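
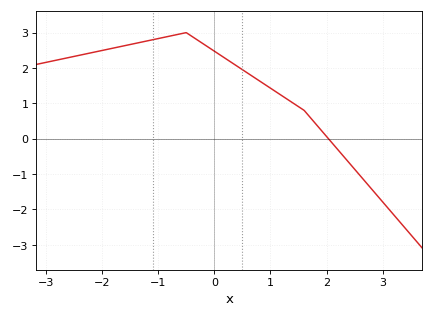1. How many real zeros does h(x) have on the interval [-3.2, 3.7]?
1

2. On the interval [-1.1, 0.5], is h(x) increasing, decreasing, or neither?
neither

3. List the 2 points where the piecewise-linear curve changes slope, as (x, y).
(-0.5, 3); (1.6, 0.8)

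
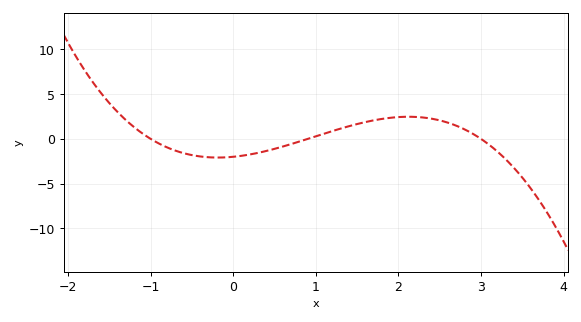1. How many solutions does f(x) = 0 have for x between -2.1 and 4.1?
3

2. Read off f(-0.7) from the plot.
-1.5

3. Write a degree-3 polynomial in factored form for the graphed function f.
y = -0.74(x + 1)(x - 0.9)(x - 3)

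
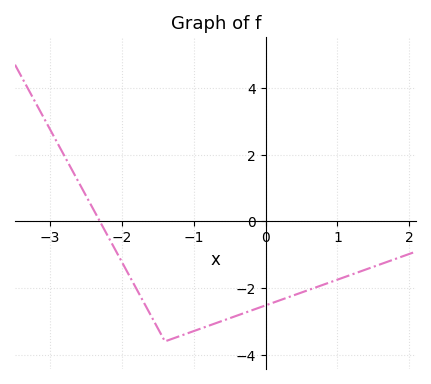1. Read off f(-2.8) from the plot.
1.97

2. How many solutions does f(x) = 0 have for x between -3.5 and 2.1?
1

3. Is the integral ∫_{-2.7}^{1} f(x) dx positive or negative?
negative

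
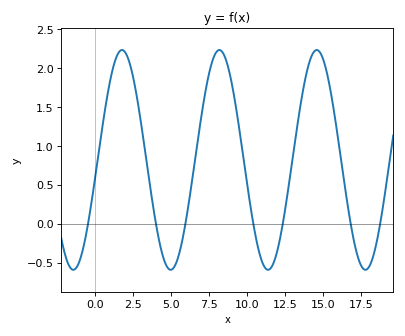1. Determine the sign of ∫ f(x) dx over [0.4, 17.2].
positive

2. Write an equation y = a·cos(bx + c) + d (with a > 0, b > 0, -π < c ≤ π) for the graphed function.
y = 1.41cos(0.98x - 1.7) + 0.82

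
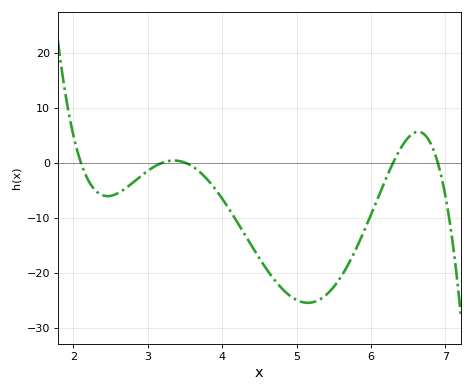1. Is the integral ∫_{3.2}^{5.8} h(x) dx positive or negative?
negative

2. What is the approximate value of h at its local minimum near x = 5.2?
-25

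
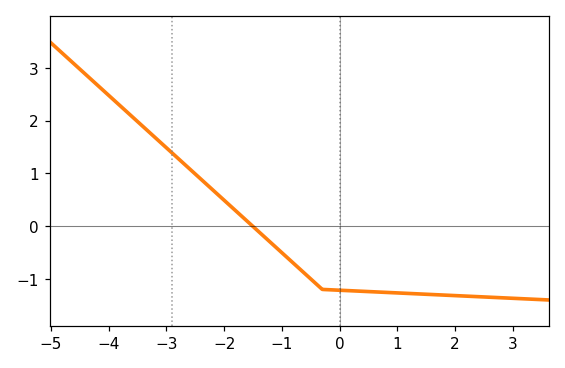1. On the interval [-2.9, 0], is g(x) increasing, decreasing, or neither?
decreasing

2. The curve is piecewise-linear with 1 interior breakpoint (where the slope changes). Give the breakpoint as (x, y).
(-0.3, -1.2)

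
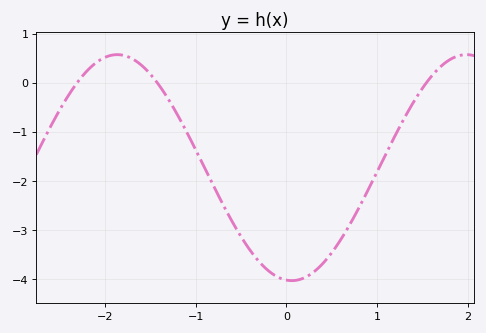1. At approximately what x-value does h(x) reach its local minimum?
0.1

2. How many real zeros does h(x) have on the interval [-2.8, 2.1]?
3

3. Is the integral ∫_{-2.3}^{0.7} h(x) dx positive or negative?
negative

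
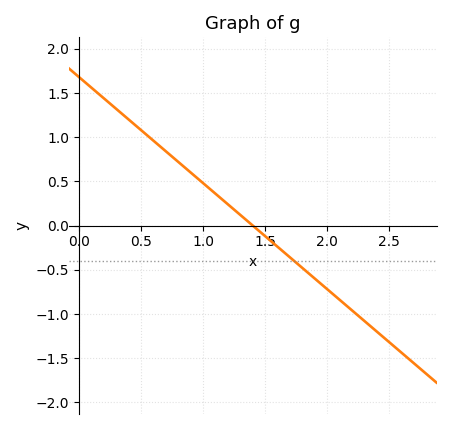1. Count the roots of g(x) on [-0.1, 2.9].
1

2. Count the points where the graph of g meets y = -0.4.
1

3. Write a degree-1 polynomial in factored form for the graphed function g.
y = -1.2(x - 1.4)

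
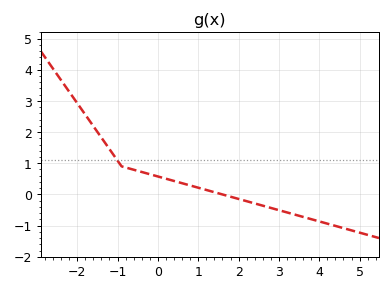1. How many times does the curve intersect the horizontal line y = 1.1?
1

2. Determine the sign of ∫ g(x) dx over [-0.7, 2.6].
positive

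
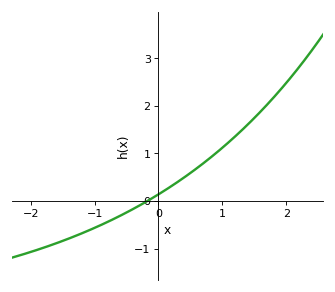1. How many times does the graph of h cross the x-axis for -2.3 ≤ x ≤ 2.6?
1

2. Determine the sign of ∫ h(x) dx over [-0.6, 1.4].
positive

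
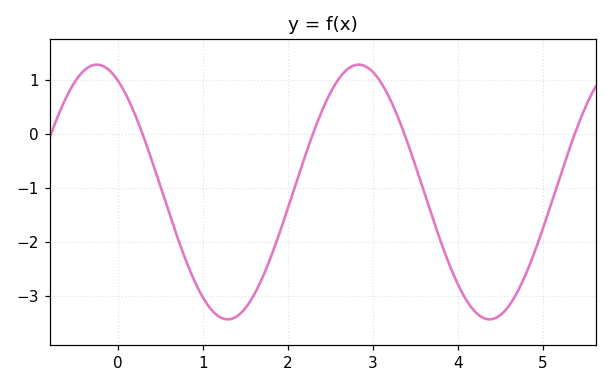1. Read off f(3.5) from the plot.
-0.604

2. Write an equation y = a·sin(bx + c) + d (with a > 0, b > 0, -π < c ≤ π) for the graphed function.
y = 2.36sin(2.04x + 2.08) - 1.08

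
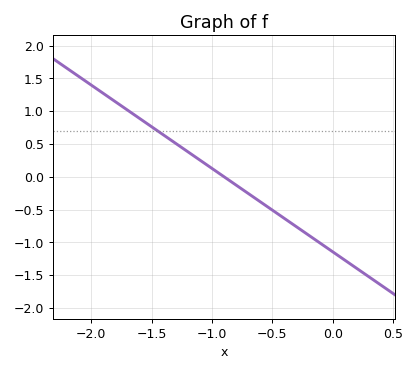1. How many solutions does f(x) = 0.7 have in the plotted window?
1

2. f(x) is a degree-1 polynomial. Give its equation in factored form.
y = -1.27(x + 0.9)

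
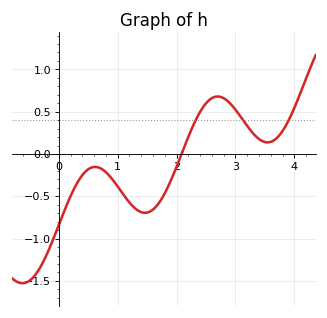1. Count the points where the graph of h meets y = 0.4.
3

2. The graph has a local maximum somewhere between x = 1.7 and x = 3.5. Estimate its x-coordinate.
2.7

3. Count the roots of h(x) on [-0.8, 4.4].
1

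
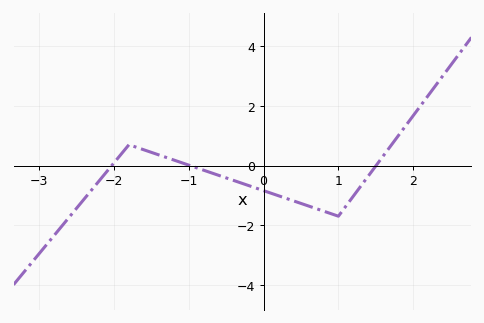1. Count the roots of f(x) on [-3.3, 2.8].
3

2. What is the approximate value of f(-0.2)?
-0.671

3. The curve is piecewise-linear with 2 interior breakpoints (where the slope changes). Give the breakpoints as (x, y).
(-1.8, 0.7); (1, -1.7)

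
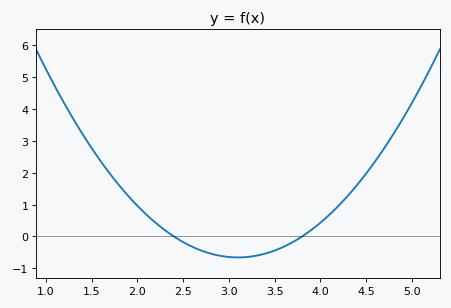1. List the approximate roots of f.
2.4, 3.8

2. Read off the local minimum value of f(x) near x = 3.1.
-0.657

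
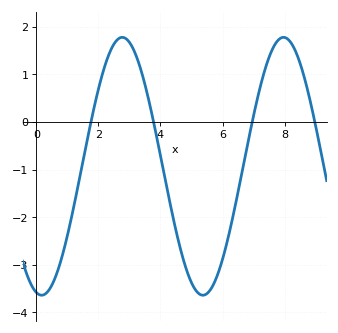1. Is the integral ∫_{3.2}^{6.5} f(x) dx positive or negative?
negative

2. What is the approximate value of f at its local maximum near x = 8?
1.8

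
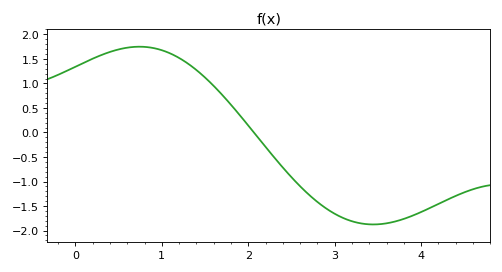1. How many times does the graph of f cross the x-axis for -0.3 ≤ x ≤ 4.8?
1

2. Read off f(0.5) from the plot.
1.7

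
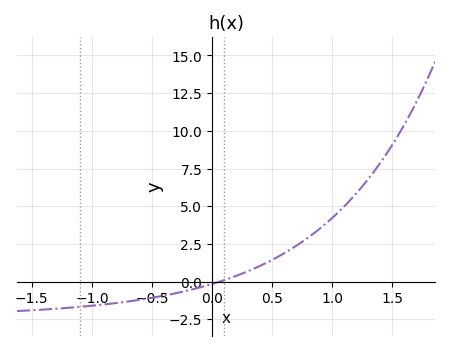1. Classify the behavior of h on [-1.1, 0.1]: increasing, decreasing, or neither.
increasing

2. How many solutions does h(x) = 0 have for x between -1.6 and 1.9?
1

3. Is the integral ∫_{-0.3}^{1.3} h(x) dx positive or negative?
positive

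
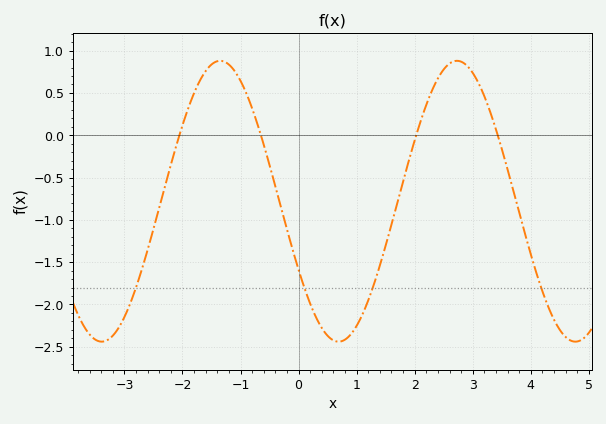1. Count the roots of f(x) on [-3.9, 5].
4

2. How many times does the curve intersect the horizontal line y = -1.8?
4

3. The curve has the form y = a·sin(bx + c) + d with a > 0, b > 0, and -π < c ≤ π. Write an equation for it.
y = 1.66sin(1.54x - 2.63) - 0.78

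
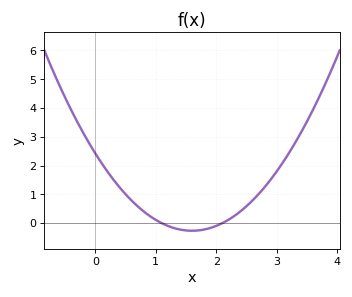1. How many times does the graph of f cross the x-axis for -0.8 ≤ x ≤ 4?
2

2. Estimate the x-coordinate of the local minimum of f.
1.6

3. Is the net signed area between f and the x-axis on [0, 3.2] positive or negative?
positive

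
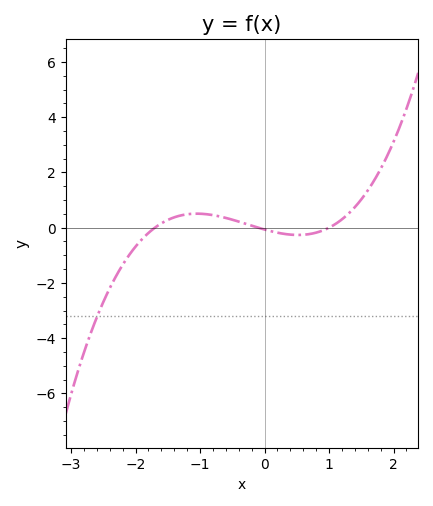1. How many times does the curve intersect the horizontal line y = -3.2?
1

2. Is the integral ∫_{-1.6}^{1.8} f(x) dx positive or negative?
positive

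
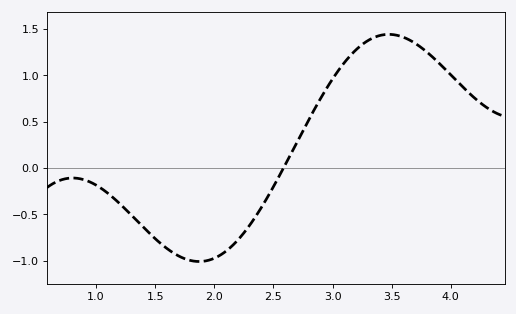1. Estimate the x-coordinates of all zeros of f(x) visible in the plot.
2.6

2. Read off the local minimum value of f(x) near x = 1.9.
-1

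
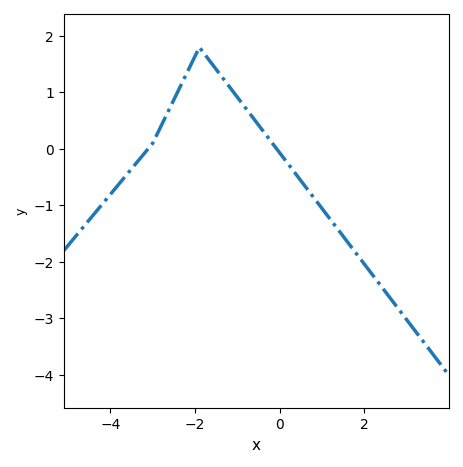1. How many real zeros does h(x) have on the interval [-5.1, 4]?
2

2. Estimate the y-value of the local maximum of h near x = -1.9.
1.8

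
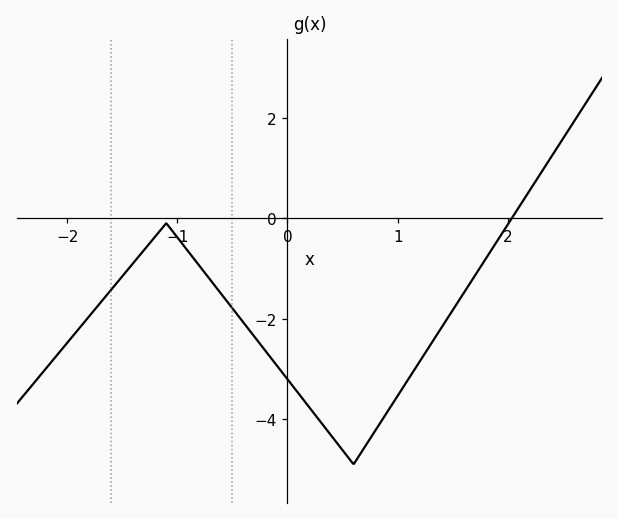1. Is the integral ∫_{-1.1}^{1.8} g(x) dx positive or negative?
negative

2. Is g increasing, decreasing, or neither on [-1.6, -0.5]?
neither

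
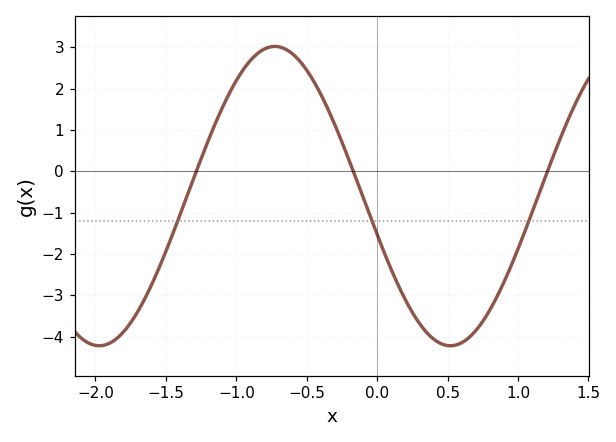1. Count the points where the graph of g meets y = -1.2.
3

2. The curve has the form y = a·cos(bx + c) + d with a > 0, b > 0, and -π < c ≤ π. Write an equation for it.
y = 3.62cos(2.52x + 1.83) - 0.6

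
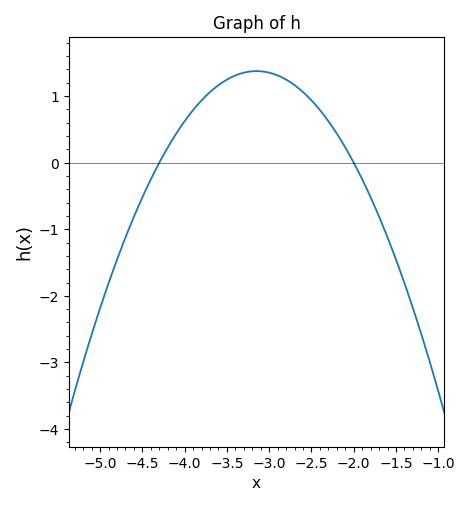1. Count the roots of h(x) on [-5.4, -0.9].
2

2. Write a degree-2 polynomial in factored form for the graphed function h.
y = -1.04(x + 4.3)(x + 2)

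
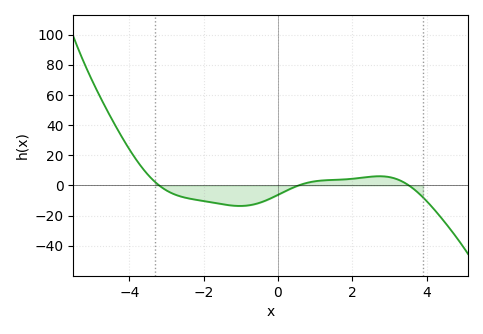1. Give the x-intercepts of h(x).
-3.2, 0.6, 3.6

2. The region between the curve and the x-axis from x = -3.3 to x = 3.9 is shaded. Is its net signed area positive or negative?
negative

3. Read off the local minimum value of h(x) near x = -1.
-14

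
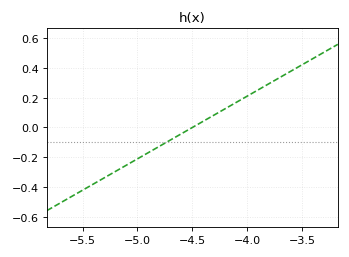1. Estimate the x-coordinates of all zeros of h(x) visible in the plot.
-4.5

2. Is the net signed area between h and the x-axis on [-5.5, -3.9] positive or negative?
negative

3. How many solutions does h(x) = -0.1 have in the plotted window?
1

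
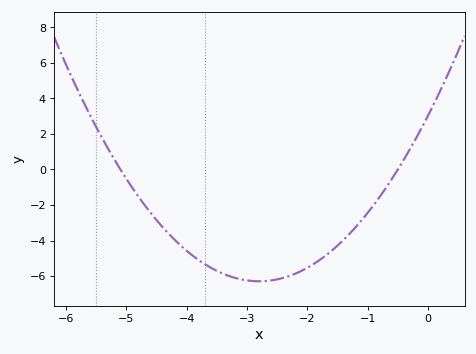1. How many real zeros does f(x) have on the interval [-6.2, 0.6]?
2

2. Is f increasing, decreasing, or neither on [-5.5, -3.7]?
decreasing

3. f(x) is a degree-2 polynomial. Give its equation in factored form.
y = 1.19(x + 5.1)(x + 0.5)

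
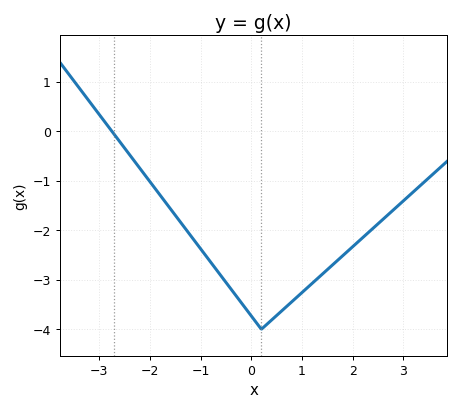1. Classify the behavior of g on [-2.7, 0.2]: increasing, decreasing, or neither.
decreasing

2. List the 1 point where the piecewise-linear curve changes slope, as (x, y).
(0.2, -4)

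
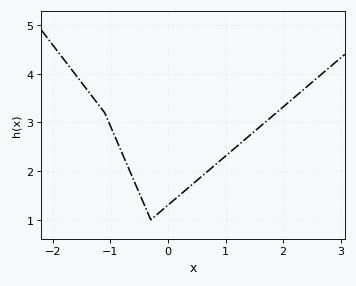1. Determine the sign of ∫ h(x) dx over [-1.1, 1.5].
positive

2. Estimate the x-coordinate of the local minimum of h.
-0.3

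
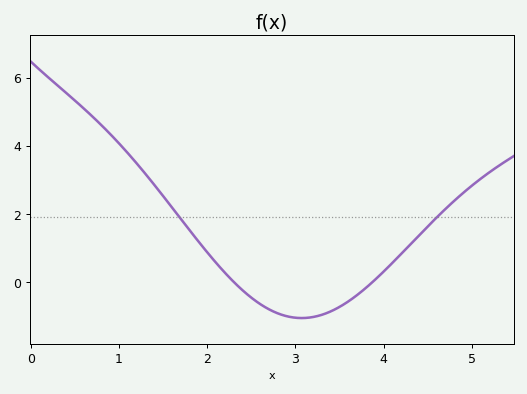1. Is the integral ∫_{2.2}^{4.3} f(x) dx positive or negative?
negative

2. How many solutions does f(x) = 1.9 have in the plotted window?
2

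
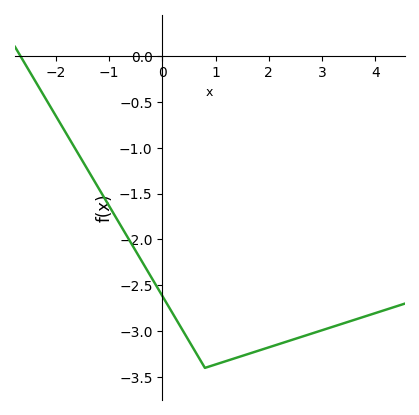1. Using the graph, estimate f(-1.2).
-1.44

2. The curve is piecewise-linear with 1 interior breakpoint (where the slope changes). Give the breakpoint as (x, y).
(0.8, -3.4)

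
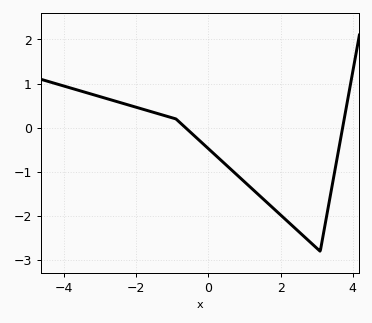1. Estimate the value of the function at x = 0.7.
-1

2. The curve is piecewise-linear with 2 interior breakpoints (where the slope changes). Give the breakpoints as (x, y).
(-0.9, 0.2); (3.1, -2.8)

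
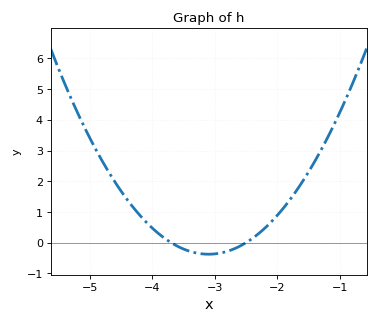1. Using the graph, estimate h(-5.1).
3.82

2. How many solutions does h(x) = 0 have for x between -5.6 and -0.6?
2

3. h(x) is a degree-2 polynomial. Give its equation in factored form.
y = 1.05(x + 3.7)(x + 2.5)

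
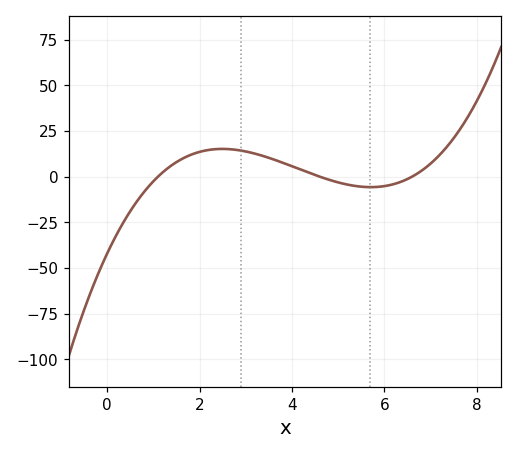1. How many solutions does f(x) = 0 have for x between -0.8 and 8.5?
3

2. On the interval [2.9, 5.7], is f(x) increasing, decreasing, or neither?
decreasing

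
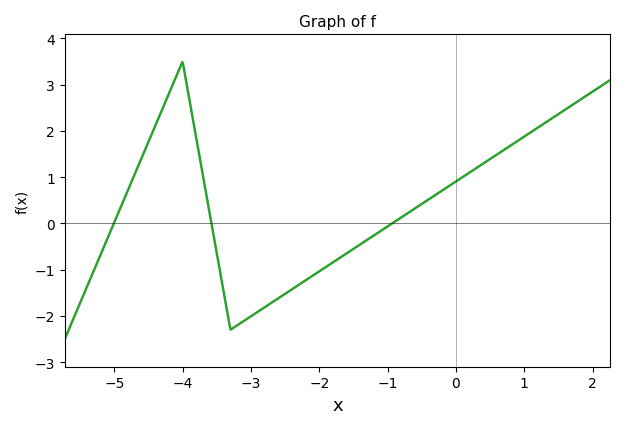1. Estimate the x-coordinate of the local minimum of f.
-3.2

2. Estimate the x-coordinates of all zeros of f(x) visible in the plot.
-5, -3.6, -1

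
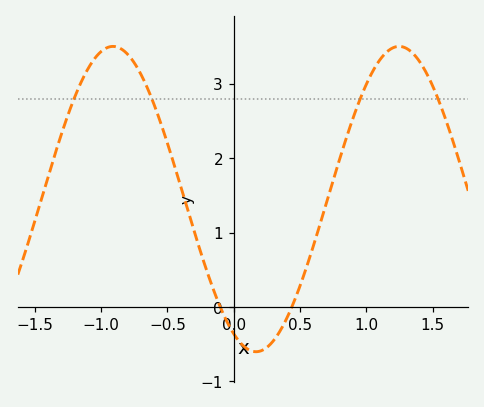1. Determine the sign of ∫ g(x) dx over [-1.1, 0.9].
positive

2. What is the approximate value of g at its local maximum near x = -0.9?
3.5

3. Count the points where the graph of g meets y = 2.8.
4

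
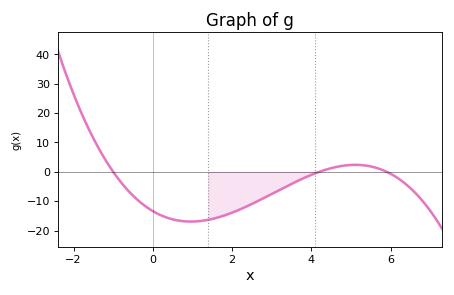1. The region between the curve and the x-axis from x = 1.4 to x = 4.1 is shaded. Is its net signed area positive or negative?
negative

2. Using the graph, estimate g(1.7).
-15.3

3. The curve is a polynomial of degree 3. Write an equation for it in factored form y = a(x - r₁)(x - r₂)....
y = -0.54(x + 1)(x - 4.2)(x - 5.9)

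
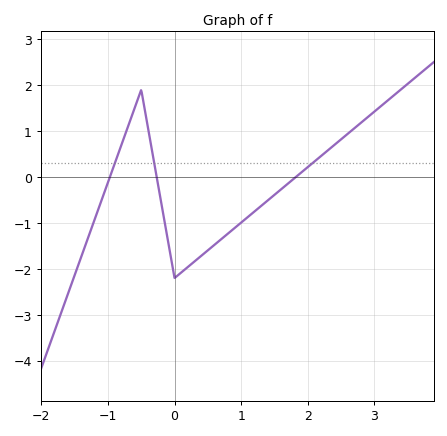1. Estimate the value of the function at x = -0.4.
1.08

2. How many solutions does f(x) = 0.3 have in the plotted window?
3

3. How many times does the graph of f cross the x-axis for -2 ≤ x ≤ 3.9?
3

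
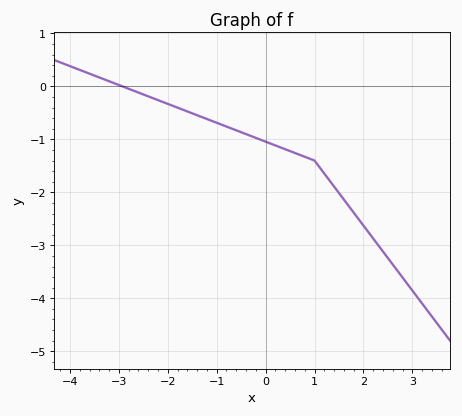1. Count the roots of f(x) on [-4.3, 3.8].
1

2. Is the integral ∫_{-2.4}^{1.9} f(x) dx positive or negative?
negative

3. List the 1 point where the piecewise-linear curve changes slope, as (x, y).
(1, -1.4)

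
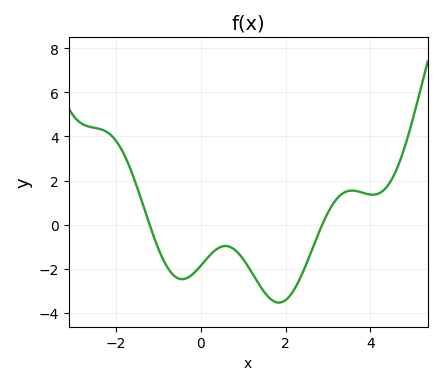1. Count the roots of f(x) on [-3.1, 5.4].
2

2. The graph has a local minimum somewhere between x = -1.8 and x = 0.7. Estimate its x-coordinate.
-0.4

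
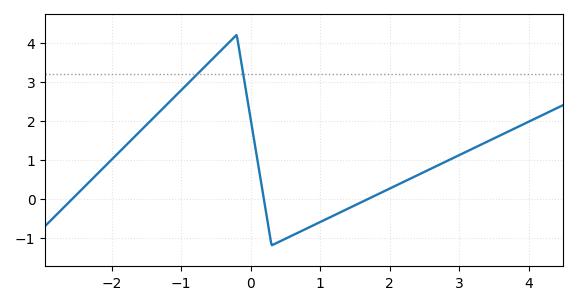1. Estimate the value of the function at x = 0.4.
-1.1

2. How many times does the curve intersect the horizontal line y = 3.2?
2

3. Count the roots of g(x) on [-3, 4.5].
3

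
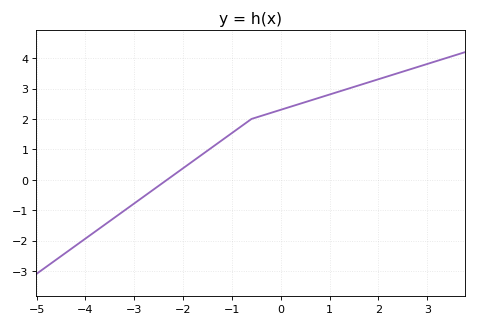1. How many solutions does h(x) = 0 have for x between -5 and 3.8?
1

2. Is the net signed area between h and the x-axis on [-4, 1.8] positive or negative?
positive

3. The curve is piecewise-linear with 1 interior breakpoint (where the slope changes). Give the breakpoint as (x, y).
(-0.6, 2)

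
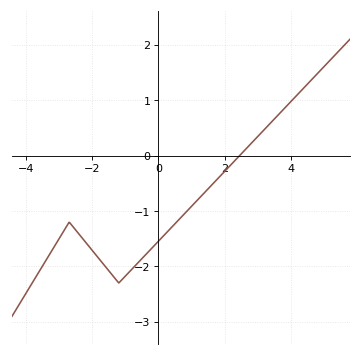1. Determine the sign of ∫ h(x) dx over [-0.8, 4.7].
negative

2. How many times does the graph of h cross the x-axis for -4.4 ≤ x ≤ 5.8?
1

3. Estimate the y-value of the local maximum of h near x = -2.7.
-1.2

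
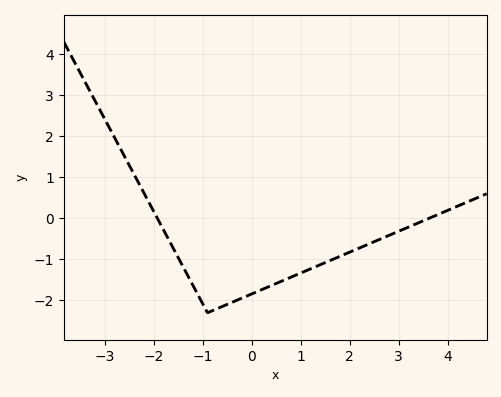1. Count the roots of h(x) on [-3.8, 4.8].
2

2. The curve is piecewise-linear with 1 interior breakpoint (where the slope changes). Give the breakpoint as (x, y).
(-0.9, -2.3)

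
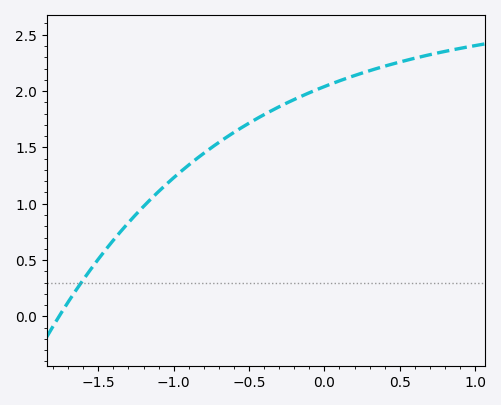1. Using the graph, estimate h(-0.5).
1.7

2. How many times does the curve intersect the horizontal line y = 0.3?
1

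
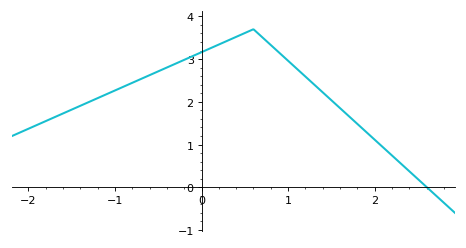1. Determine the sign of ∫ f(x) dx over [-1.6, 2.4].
positive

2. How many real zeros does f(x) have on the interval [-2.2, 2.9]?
1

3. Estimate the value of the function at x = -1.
2.27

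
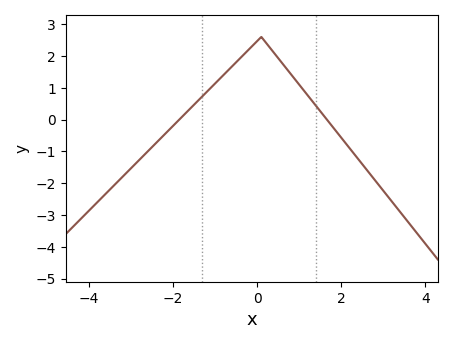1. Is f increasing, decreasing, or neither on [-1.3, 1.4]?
neither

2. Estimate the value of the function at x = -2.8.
-1.27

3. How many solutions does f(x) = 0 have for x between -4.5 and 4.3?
2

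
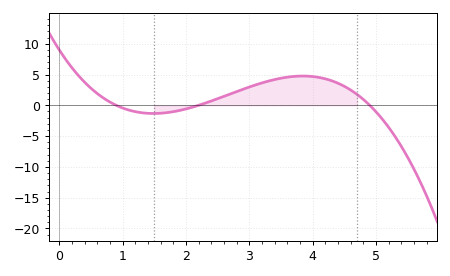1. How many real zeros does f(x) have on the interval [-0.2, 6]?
3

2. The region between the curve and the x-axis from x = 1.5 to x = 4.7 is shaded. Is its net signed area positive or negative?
positive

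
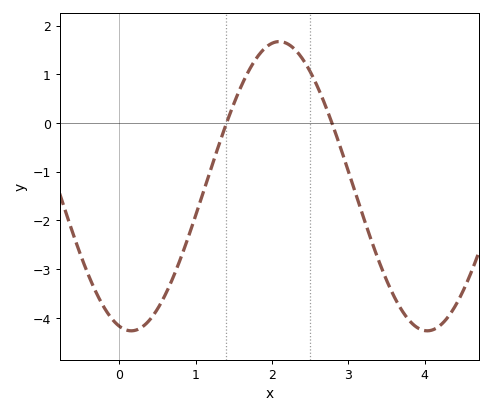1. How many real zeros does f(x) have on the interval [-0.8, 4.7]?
2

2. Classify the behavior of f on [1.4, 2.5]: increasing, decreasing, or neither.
neither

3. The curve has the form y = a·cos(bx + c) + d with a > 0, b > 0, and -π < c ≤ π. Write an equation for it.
y = 2.97cos(1.6x + 2.9) - 1.3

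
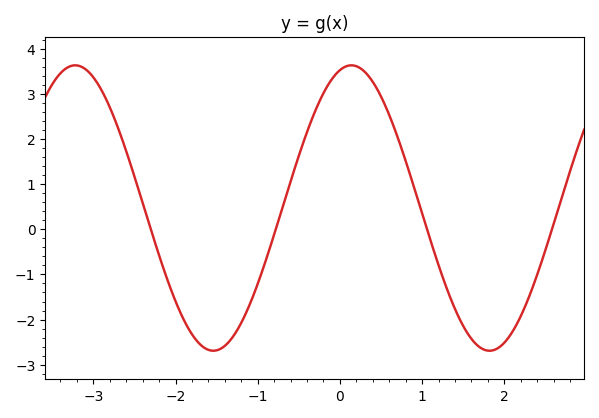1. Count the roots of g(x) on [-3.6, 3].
4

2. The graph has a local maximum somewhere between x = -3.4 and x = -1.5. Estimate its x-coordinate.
-3.2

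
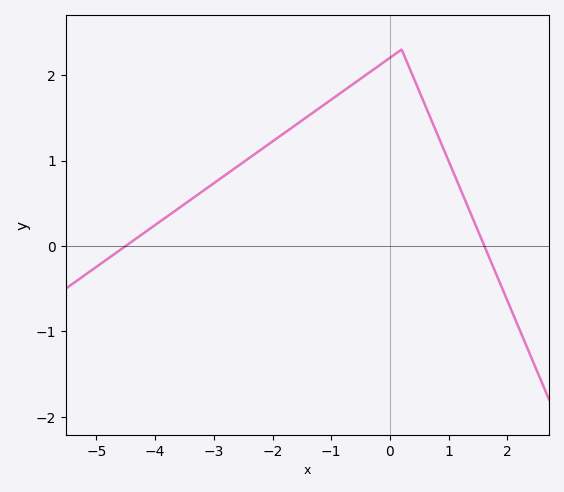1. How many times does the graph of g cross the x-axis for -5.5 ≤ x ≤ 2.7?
2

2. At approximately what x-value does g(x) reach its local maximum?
0.2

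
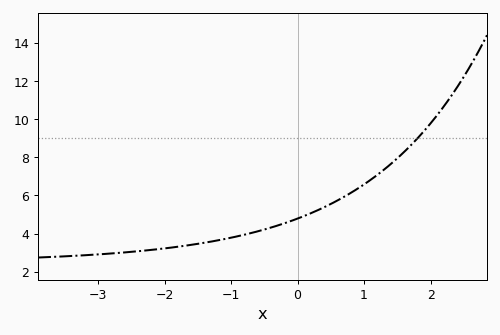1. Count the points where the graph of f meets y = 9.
1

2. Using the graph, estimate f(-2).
3.22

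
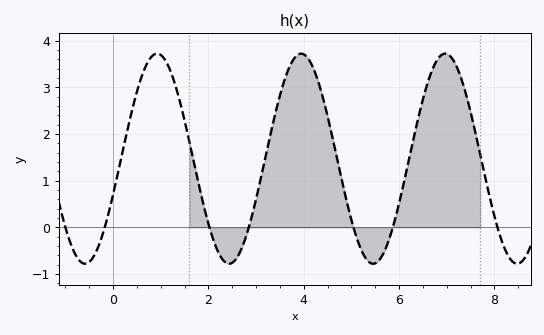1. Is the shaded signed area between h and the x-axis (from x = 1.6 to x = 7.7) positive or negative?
positive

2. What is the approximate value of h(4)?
3.7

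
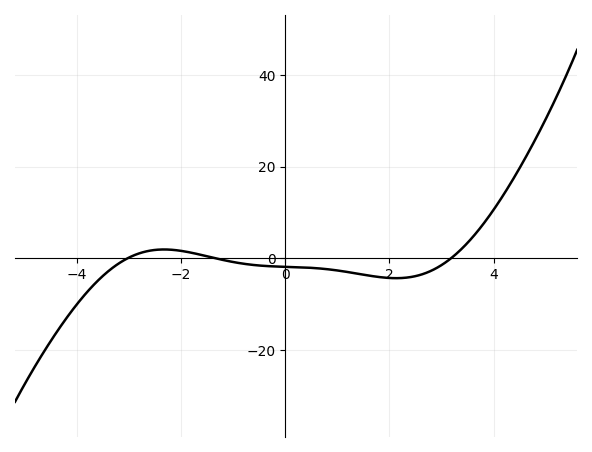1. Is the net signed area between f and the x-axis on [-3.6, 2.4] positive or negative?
negative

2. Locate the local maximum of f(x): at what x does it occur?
-2.4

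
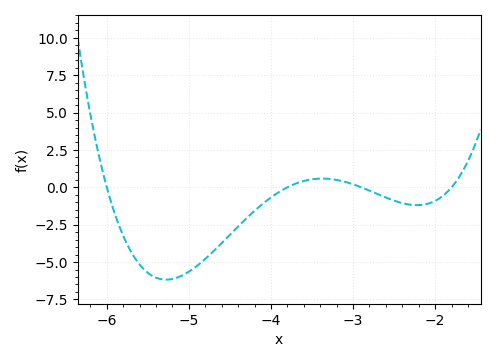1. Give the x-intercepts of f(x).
-6, -3.8, -2.9, -1.8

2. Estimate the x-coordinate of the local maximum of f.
-3.37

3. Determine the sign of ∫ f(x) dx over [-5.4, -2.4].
negative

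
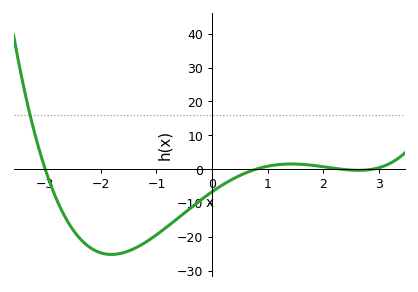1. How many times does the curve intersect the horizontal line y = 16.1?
1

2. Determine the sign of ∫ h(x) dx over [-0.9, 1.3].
negative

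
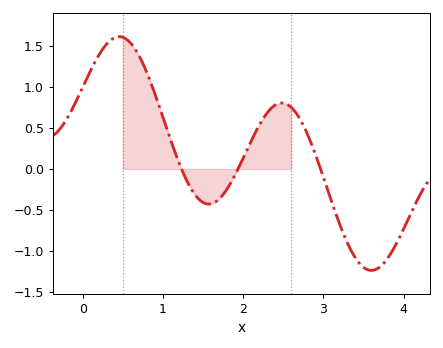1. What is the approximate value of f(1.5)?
-0.408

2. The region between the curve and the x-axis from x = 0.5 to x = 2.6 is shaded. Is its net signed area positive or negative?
positive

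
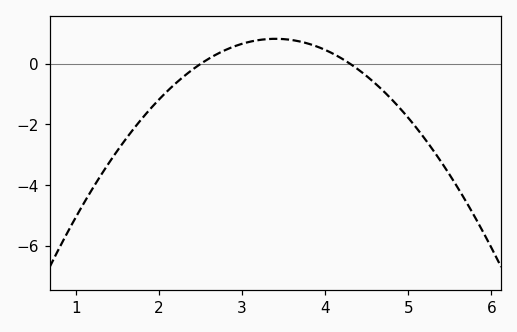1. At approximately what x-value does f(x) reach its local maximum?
3.4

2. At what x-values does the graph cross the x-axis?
2.5, 4.3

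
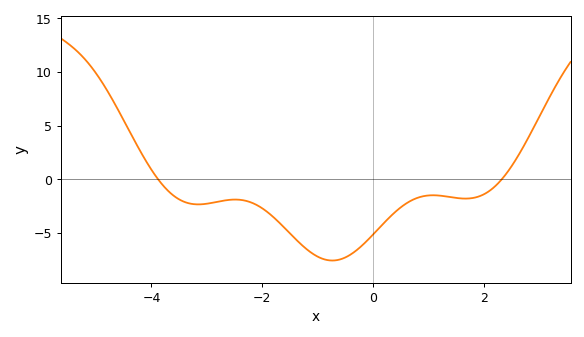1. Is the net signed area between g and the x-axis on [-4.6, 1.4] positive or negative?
negative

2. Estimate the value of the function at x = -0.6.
-7.5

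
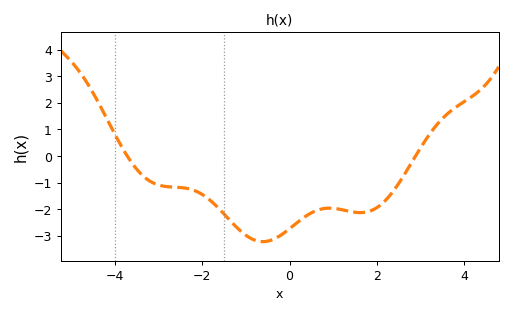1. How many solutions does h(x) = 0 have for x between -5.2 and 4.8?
2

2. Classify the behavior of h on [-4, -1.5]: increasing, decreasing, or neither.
decreasing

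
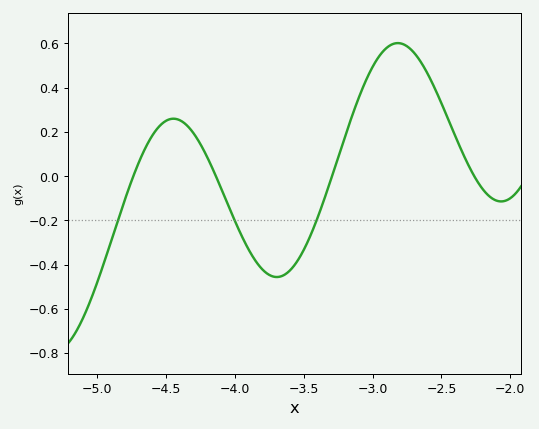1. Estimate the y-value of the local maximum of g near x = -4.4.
0.26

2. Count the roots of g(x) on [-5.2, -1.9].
4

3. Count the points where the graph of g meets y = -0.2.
3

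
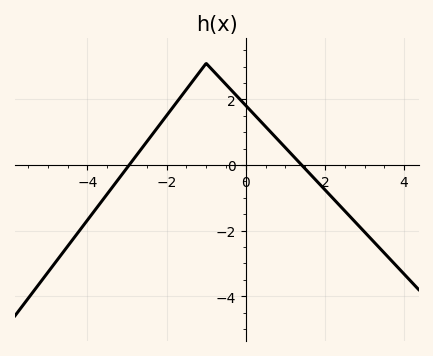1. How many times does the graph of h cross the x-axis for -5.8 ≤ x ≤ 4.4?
2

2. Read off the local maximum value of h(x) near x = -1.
3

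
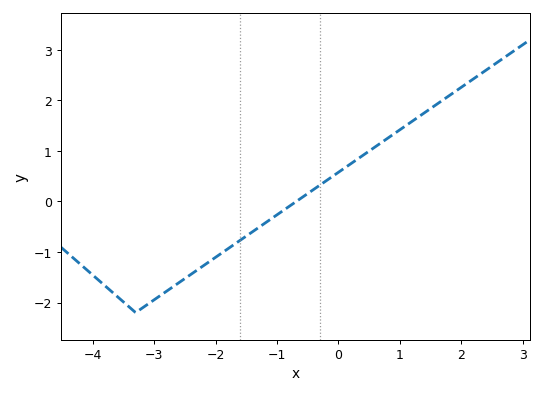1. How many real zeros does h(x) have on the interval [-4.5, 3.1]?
1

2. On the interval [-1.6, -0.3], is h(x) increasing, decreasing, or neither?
increasing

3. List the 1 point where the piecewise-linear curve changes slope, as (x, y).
(-3.3, -2.2)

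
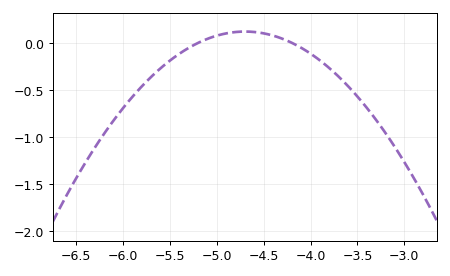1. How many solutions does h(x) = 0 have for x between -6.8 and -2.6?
2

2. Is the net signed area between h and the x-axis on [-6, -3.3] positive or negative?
negative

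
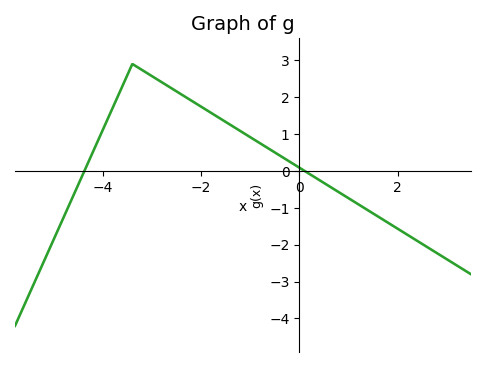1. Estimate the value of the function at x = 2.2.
-1.7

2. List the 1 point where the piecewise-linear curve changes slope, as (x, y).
(-3.4, 2.9)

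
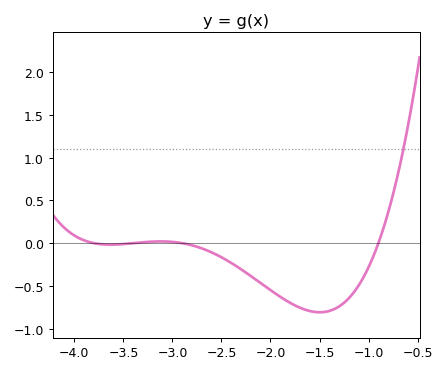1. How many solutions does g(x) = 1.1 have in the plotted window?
1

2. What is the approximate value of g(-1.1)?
-0.492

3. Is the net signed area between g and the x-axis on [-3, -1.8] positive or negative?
negative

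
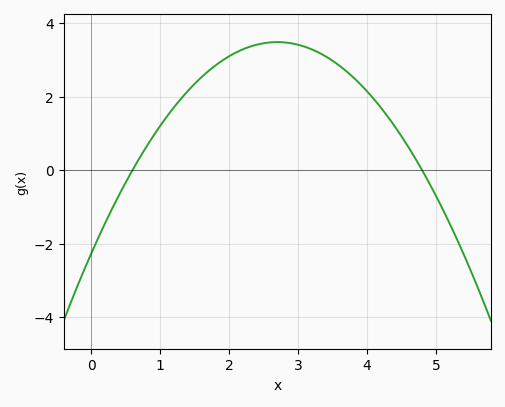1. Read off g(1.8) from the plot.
2.84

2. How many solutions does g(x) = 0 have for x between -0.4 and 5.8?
2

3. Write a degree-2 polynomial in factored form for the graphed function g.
y = -0.79(x - 0.6)(x - 4.8)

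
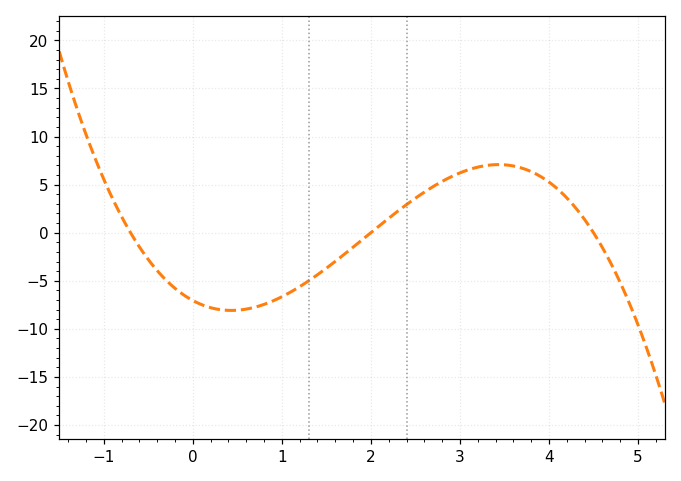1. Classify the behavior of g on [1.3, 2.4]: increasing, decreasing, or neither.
increasing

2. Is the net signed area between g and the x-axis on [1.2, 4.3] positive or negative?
positive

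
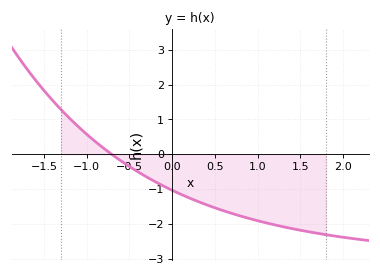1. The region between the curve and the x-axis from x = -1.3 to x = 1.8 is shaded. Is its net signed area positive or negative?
negative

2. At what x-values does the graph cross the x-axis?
-0.707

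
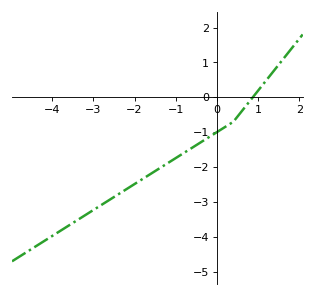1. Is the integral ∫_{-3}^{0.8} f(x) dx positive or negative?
negative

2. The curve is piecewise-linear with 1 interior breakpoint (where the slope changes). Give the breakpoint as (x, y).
(0.4, -0.7)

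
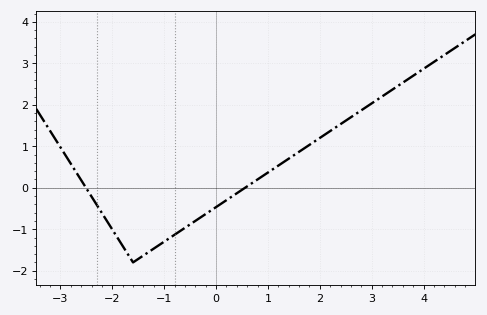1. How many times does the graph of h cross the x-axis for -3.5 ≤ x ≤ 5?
2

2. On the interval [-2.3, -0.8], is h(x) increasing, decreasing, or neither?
neither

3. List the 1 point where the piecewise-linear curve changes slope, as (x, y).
(-1.6, -1.8)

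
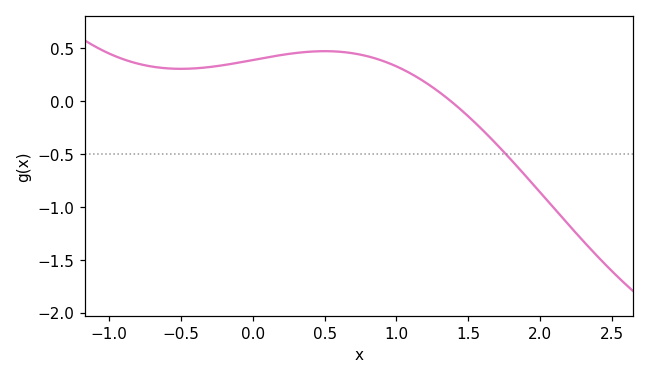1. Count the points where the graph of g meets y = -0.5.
1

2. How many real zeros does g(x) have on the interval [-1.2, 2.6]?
1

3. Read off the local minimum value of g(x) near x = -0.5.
0.306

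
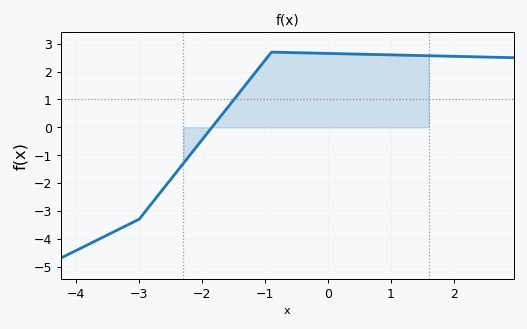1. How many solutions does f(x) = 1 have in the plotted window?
1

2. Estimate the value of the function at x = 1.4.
2.6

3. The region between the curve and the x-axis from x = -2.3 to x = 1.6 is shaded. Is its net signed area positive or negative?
positive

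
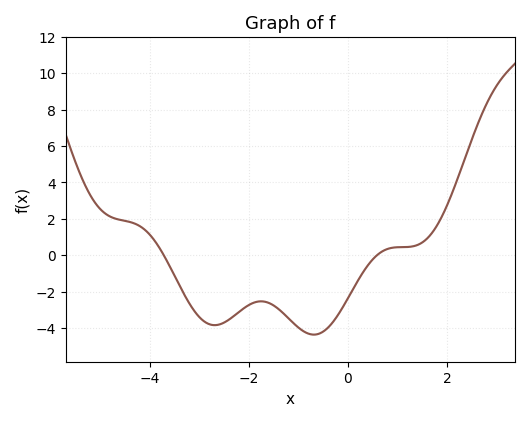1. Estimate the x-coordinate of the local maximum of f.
-1.75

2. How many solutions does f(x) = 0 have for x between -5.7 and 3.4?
2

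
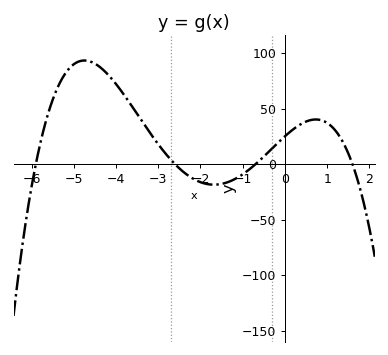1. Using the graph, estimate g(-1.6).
-18.2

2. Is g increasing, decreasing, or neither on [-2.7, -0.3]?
neither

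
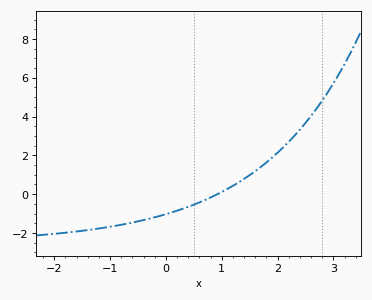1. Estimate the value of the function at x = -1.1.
-1.72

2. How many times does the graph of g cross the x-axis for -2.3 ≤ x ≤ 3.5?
1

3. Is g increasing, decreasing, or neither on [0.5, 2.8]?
increasing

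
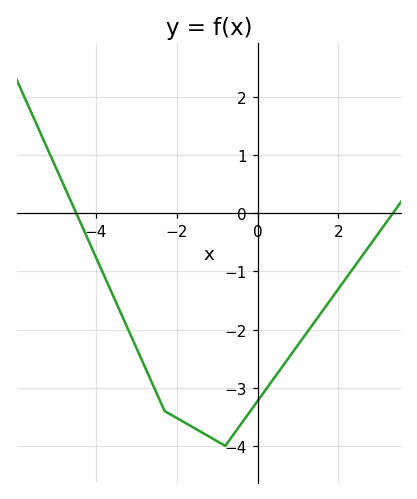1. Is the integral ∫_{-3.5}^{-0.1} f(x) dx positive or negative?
negative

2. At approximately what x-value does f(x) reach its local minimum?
-0.8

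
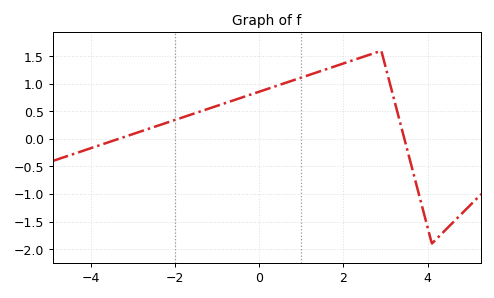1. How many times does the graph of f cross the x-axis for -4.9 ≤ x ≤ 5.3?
2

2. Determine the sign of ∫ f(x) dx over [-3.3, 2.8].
positive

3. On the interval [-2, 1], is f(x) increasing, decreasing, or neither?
increasing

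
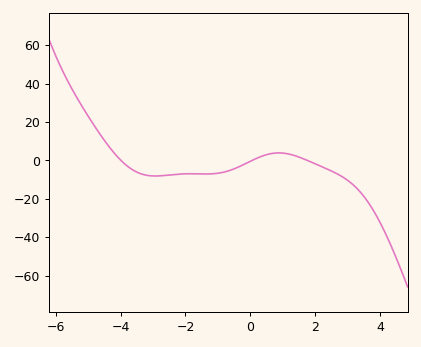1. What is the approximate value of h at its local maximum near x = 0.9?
3.94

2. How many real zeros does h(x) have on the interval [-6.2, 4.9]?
3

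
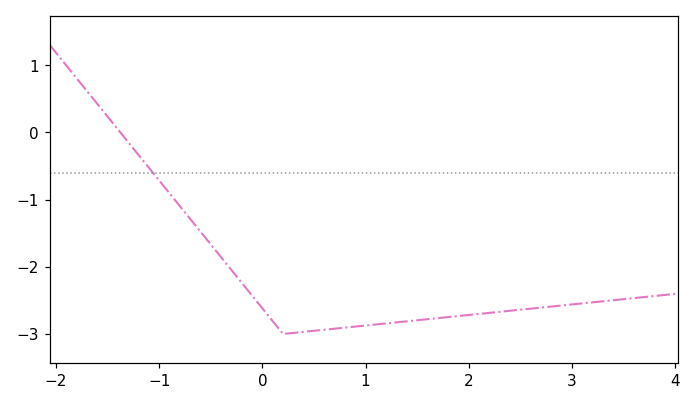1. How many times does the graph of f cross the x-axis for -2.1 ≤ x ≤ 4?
1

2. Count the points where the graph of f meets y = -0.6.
1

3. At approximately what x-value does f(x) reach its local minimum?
0.2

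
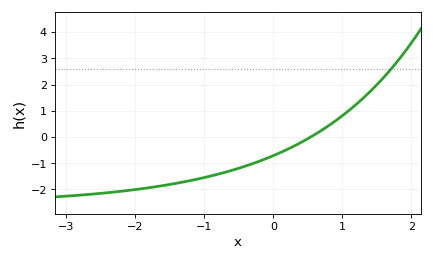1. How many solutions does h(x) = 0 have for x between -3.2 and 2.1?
1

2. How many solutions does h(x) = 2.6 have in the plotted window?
1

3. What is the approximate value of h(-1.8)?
-1.9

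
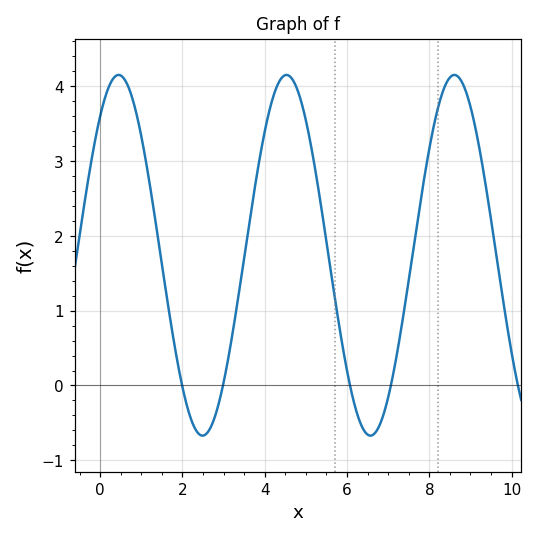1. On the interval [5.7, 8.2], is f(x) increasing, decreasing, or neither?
neither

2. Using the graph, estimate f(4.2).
3.85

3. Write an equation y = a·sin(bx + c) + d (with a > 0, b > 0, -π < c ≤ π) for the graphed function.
y = 2.41sin(1.54x + 0.88) + 1.74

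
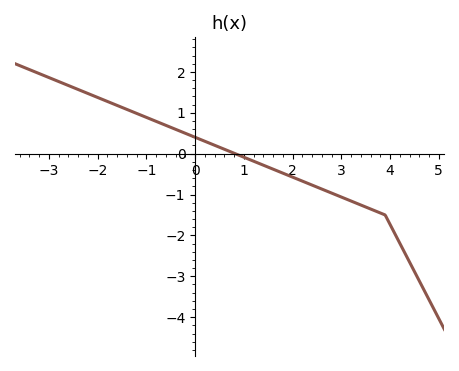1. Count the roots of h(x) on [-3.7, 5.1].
1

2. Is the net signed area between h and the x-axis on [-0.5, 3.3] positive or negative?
negative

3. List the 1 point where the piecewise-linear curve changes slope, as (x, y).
(3.9, -1.5)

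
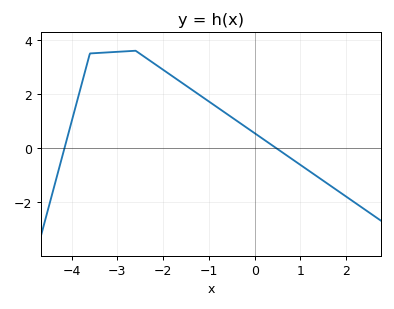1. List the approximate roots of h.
-4.15, 0.466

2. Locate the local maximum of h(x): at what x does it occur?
-2.6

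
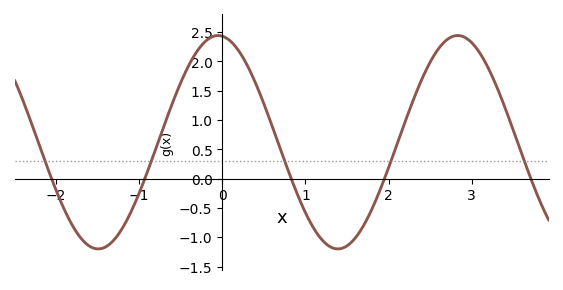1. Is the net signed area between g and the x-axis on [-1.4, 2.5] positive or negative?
positive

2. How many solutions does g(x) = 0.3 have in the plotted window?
5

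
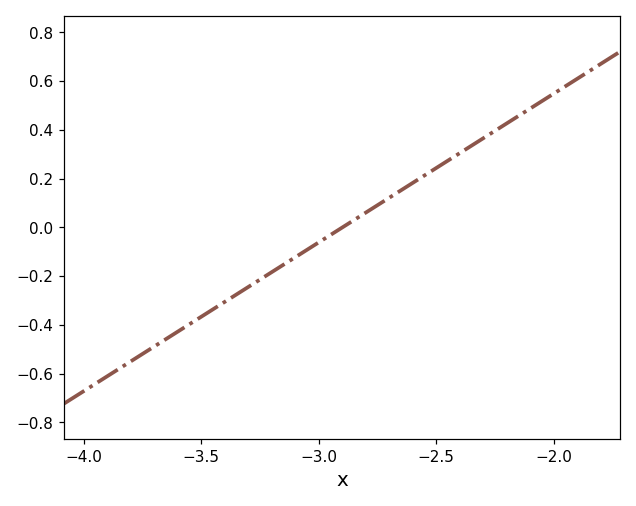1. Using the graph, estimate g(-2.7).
0.12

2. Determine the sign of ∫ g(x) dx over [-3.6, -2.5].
negative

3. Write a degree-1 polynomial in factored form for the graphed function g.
y = 0.61(x + 2.9)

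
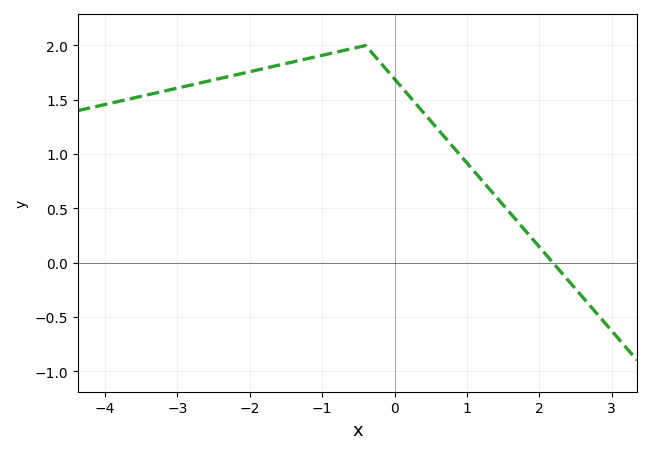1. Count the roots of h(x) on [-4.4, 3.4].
1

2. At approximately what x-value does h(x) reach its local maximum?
-0.4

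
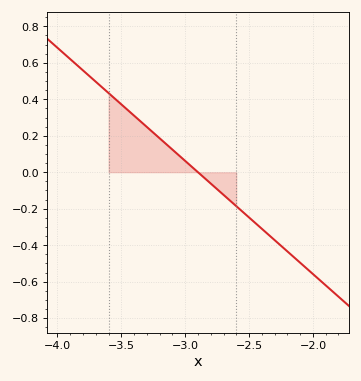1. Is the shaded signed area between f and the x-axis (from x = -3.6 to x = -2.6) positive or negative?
positive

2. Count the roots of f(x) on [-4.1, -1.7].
1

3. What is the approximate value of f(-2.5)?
-0.24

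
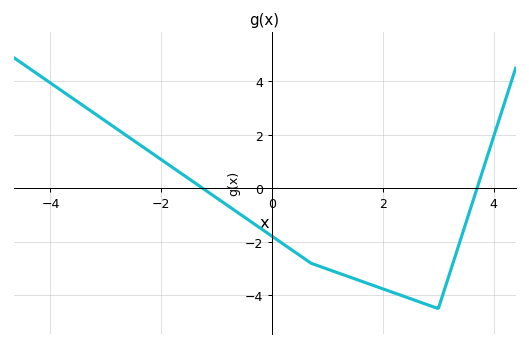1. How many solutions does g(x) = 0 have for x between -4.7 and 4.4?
2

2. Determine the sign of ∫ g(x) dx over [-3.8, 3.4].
negative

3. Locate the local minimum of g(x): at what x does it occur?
3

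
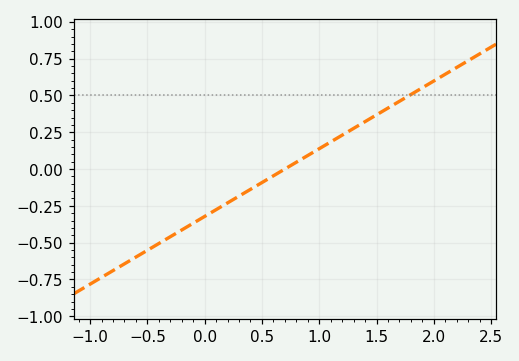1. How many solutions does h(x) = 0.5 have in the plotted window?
1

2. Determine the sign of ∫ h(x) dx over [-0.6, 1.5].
negative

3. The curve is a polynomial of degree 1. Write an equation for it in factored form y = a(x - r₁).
y = 0.46(x - 0.7)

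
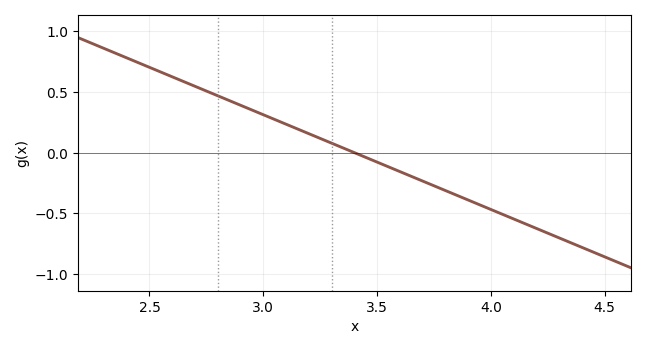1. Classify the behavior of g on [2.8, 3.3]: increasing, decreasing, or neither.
decreasing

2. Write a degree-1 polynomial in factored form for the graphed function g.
y = -0.78(x - 3.4)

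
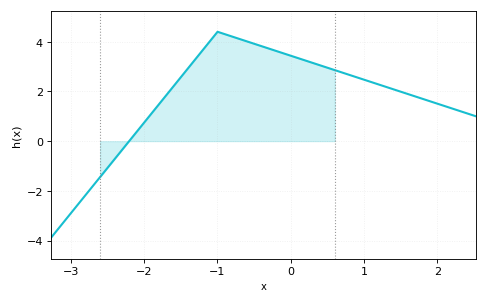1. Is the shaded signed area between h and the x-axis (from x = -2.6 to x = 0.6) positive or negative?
positive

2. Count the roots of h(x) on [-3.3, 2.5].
1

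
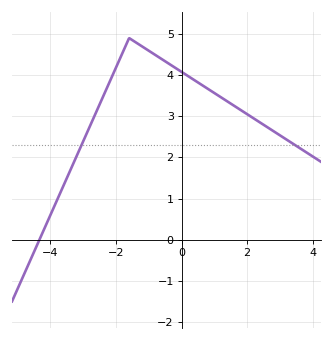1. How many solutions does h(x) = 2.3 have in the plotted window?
2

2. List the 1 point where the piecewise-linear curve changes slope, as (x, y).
(-1.6, 4.9)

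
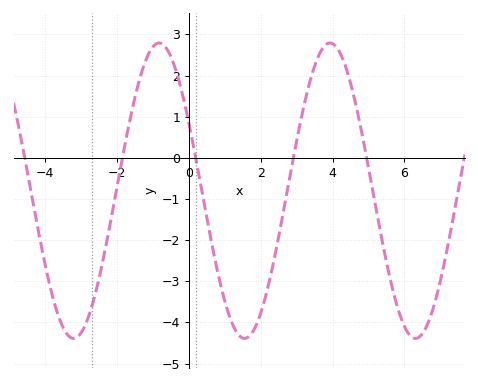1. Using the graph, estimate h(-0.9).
2.8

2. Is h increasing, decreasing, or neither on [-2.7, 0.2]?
neither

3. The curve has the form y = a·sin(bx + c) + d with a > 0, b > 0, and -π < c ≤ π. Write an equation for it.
y = 3.59sin(1.3x + 2.7) - 0.8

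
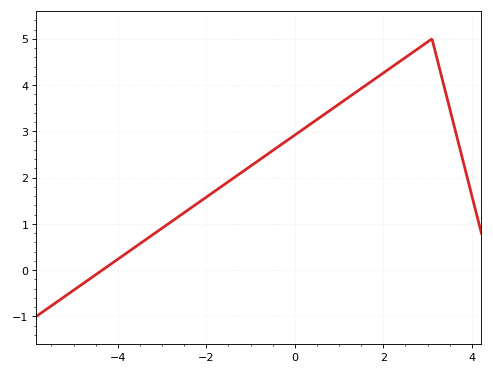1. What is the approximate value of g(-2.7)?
1.1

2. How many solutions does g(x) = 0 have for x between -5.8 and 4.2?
1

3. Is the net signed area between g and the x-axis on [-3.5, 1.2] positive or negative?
positive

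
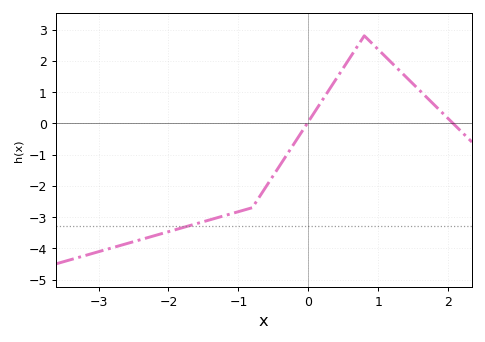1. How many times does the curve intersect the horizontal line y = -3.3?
1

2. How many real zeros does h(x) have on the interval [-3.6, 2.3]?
2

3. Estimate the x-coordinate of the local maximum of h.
0.8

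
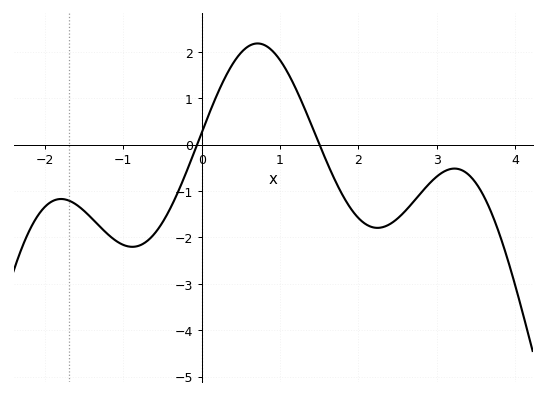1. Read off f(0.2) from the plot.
1.1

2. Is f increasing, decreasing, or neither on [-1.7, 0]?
neither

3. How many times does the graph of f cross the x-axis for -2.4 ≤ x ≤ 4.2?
2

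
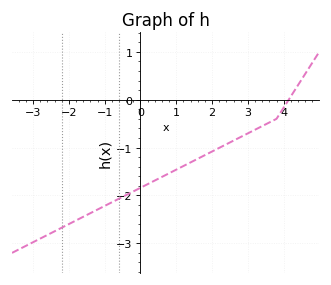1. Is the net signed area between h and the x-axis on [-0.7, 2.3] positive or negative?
negative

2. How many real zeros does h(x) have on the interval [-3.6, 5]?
1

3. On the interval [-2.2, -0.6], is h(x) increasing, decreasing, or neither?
increasing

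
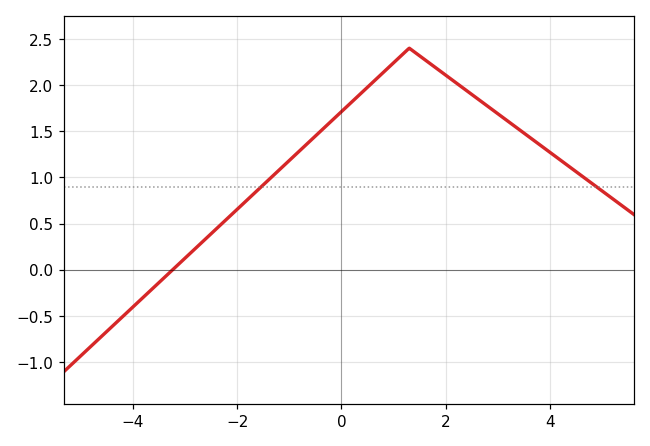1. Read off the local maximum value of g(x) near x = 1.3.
2.4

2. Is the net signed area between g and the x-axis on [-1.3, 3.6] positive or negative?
positive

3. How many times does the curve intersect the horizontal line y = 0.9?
2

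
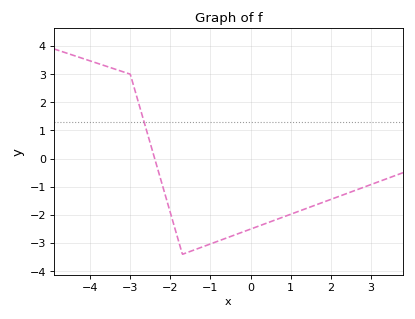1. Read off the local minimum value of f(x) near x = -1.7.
-3.4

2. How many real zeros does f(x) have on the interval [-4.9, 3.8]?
1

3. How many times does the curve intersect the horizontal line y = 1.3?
1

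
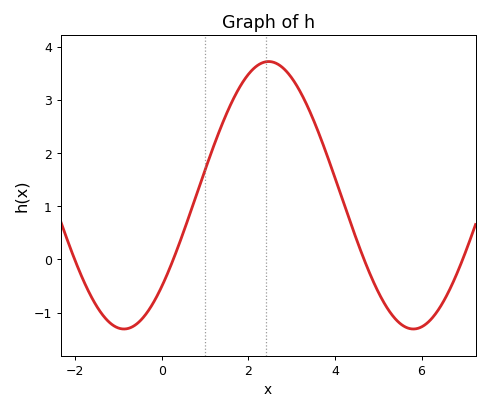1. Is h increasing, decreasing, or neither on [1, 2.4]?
increasing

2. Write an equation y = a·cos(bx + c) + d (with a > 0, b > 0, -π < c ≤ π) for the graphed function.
y = 2.52cos(0.94x - 2.3) + 1.21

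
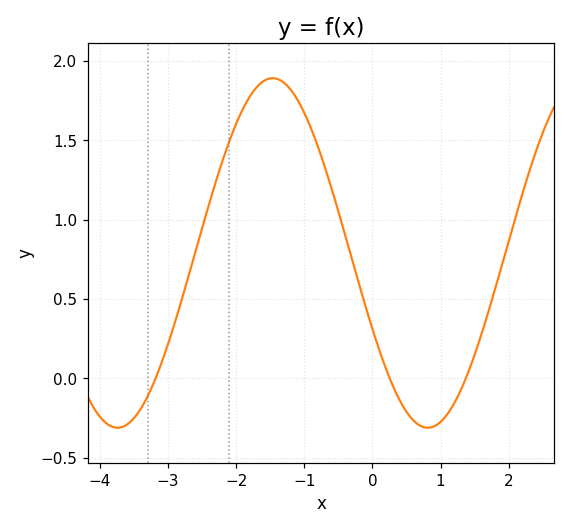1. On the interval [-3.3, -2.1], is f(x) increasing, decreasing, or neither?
increasing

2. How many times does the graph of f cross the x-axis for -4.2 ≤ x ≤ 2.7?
3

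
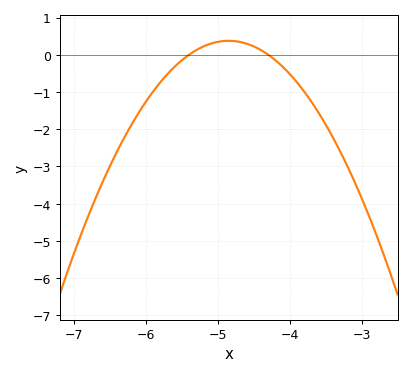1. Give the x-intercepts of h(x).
-5.4, -4.3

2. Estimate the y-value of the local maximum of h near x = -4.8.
0.375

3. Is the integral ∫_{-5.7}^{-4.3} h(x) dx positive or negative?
positive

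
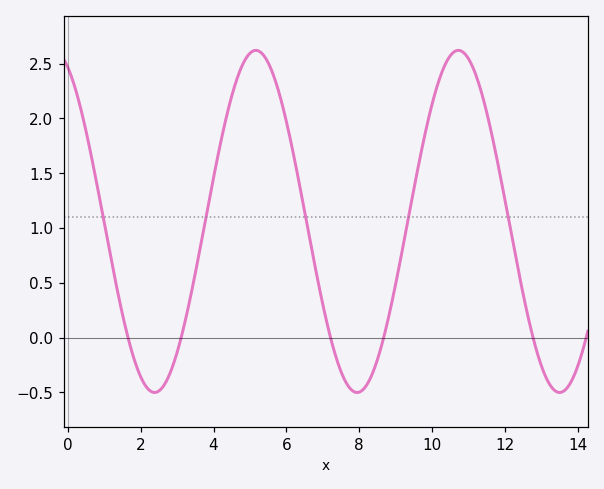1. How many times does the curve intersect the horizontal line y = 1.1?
5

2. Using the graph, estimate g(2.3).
-0.493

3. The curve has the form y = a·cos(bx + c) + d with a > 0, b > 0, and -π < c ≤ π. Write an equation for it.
y = 1.56cos(1.13x + 0.45) + 1.06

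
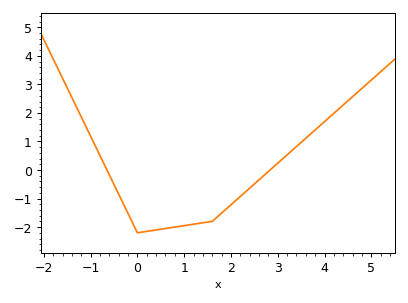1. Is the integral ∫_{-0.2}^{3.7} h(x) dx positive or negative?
negative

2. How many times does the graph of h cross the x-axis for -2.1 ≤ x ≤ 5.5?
2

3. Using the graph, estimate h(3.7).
1.26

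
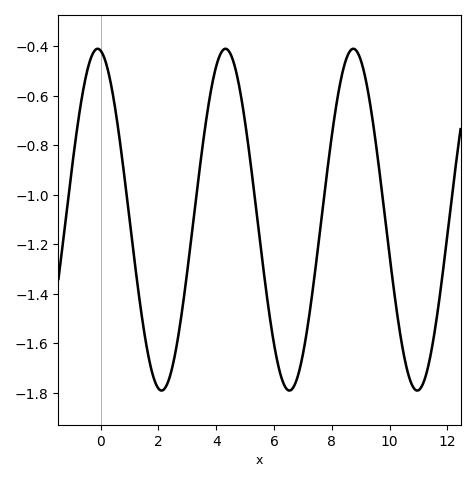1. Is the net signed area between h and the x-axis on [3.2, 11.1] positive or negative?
negative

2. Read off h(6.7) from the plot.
-1.78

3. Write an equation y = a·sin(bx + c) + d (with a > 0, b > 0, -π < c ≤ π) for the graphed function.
y = 0.69sin(1.4x + 1.7) - 1.1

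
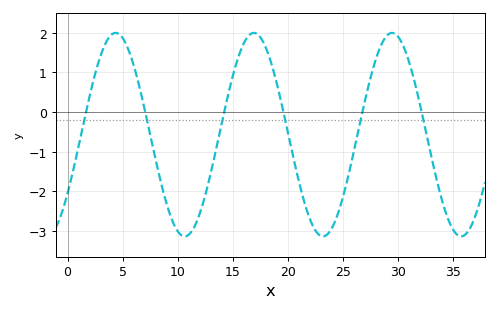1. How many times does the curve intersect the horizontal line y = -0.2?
6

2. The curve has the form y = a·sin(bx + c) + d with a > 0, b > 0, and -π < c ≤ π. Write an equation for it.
y = 2.57sin(0.5x - 0.612) - 0.57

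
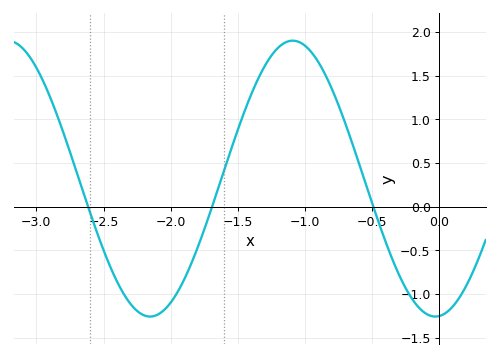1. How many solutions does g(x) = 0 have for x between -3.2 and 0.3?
3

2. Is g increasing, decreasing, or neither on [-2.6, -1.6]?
neither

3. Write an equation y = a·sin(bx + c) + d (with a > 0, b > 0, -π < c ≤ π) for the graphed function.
y = 1.58sin(2.96x - 1.48) + 0.32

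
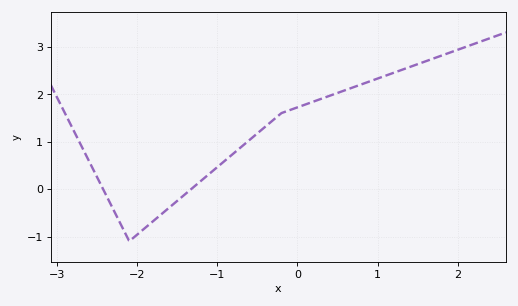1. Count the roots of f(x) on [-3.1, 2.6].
2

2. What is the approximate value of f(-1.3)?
0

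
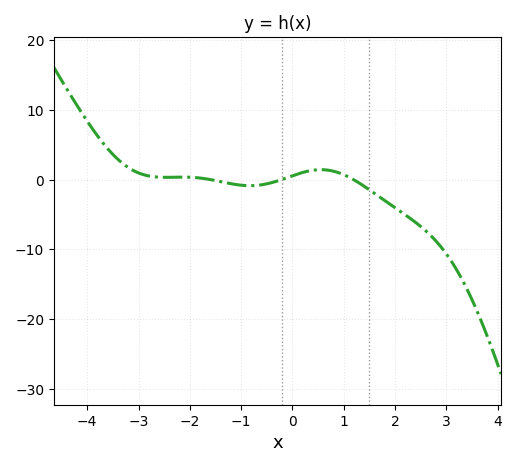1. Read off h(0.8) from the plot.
1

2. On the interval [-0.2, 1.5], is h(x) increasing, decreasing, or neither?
neither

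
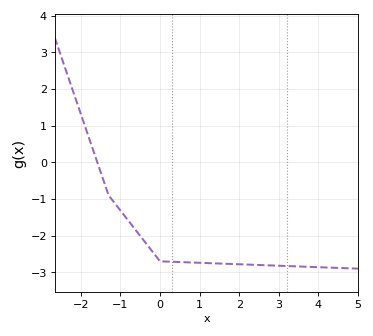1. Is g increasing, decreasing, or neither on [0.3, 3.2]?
decreasing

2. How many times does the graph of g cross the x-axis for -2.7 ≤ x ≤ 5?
1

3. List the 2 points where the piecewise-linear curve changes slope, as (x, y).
(-1.3, -0.9); (0, -2.7)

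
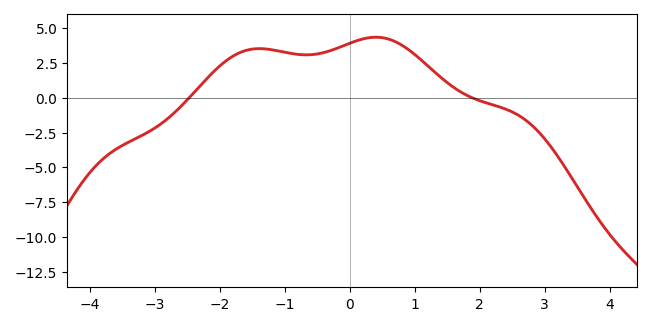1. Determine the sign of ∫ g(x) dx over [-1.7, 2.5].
positive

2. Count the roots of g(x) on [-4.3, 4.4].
2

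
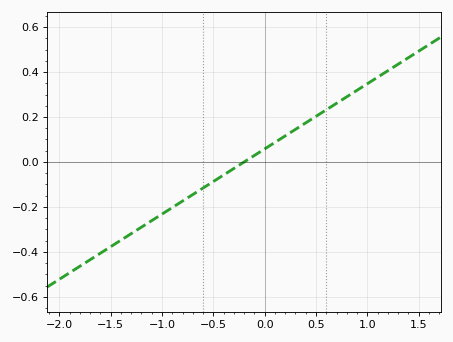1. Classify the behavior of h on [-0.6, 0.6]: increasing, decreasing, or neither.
increasing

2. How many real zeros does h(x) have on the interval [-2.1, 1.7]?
1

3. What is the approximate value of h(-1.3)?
-0.319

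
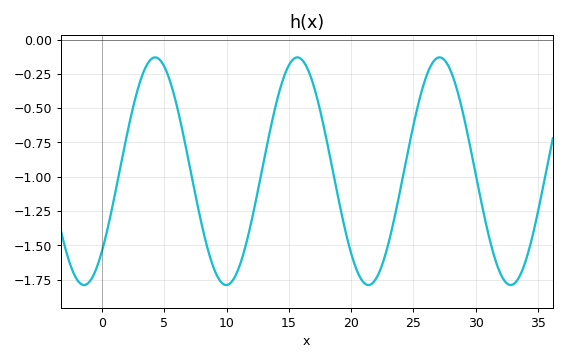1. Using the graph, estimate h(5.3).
-0.26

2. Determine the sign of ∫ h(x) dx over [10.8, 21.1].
negative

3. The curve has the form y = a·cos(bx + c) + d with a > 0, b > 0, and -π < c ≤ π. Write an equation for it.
y = 0.83cos(0.55x - 2.3) - 0.96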